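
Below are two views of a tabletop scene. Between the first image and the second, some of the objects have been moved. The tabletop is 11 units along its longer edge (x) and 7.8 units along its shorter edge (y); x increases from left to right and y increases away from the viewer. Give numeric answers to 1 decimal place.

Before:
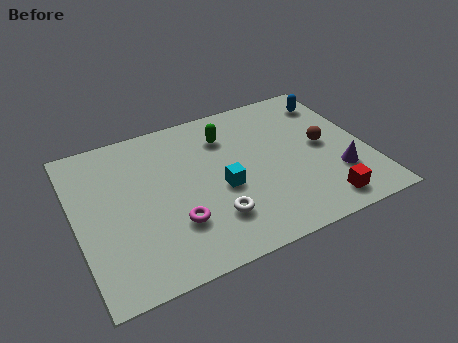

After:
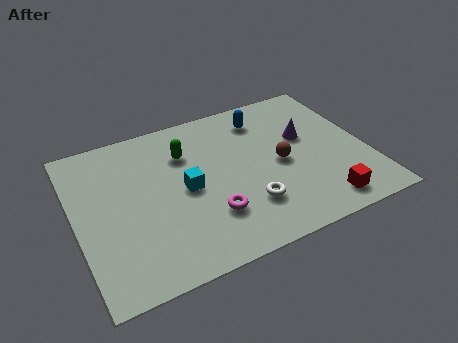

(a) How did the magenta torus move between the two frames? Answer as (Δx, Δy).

(1.3, -0.1)

The magenta torus started near (3.5, 2.3) and ended near (4.8, 2.2).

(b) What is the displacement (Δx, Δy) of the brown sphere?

(-1.7, -0.3)

The brown sphere was at about (9.4, 4.0) and moved to about (7.7, 3.7).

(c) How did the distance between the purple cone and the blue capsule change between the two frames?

-1.9

They were about 4.0 units apart before and 2.1 after — 1.9 units closer together.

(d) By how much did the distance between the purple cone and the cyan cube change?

+0.4

They were about 4.4 units apart before and 4.8 after — 0.4 units further apart.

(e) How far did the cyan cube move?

1.4

From (5.4, 3.3) to (4.1, 3.8), the cyan cube covered √(1.3² + 0.5²) ≈ 1.4 units.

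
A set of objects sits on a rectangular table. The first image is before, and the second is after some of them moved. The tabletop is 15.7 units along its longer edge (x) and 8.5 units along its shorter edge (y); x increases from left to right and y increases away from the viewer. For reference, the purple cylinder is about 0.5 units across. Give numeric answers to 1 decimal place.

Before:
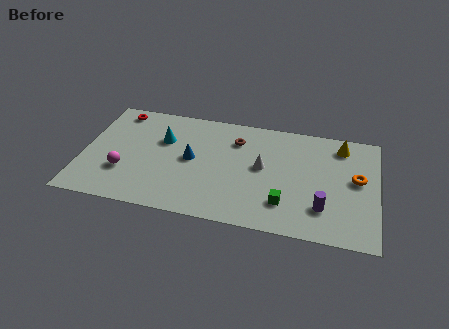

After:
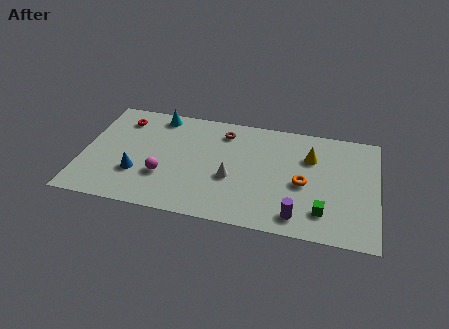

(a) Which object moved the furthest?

the blue cone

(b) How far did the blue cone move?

3.3

The blue cone was near (5.8, 4.4) before and (3.0, 2.7) after, so it travelled √(2.8² + 1.7²) ≈ 3.3 units.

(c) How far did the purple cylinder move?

1.6

The purple cylinder was near (12.9, 2.2) before and (11.6, 1.3) after, so it travelled √(1.3² + 0.9²) ≈ 1.6 units.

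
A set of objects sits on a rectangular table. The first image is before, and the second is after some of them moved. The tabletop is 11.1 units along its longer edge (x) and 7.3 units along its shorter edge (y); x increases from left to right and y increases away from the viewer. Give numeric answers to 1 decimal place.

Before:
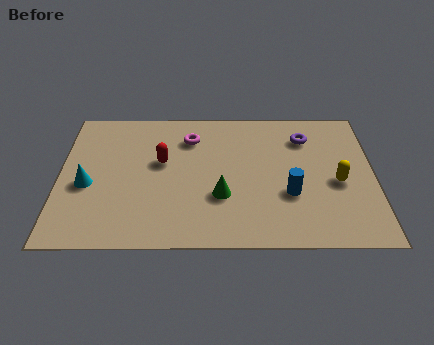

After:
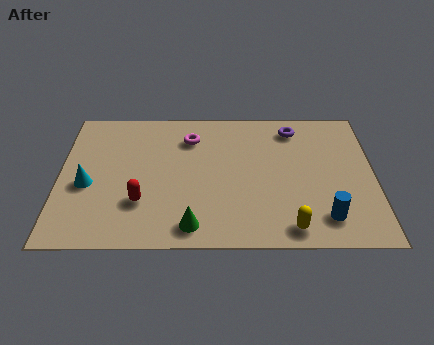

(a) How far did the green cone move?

1.8

The green cone was near (5.7, 2.5) before and (4.7, 1.0) after, so it travelled √(1.0² + 1.5²) ≈ 1.8 units.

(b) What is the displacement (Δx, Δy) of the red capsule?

(-0.7, -2.1)

The red capsule started near (3.6, 4.3) and ended near (2.9, 2.2).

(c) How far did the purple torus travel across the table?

0.6

From (8.7, 5.6) to (8.3, 6.1), the purple torus covered √(0.4² + 0.5²) ≈ 0.6 units.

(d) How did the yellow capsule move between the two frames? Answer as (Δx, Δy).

(-1.7, -2.3)

From the two frames, the yellow capsule sits at roughly (9.8, 3.2) before and (8.1, 0.9) after.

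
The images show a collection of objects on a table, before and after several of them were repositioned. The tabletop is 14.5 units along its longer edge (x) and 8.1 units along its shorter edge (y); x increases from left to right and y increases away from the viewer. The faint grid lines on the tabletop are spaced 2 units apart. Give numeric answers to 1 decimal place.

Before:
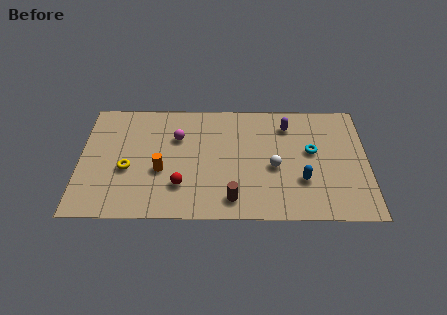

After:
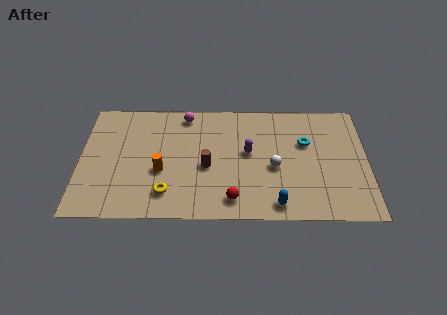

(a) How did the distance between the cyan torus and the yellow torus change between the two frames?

-1.6

They were about 9.4 units apart before and 7.8 after — 1.6 units closer together.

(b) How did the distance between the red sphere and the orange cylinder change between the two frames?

+2.7

Before: roughly 1.4 units apart; after: 4.1. That's 2.7 units further apart.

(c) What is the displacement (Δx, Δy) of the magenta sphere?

(0.4, 1.6)

From the two frames, the magenta sphere sits at roughly (4.9, 5.5) before and (5.3, 7.1) after.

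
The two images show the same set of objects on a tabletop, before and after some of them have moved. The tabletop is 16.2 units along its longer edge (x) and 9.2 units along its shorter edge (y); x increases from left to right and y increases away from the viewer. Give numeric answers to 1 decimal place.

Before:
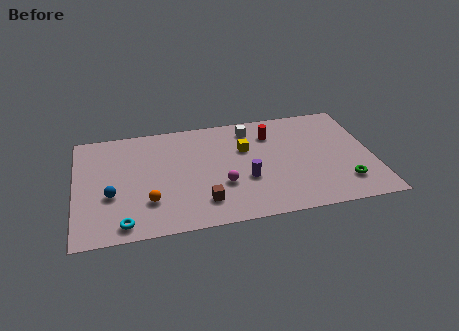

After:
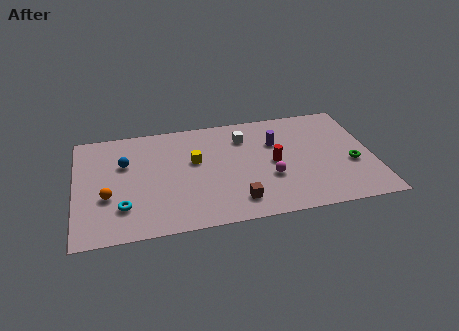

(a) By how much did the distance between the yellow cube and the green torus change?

+2.2

Before: roughly 6.5 units apart; after: 8.7. That's 2.2 units further apart.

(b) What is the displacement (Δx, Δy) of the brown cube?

(1.8, -0.3)

The brown cube started near (6.8, 2.0) and ended near (8.6, 1.7).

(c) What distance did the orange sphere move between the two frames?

2.3

The orange sphere was near (3.9, 2.6) before and (1.7, 3.4) after, so it travelled √(2.2² + 0.8²) ≈ 2.3 units.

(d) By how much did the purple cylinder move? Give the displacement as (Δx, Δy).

(1.8, 2.8)

The purple cylinder started near (9.2, 3.4) and ended near (11.0, 6.2).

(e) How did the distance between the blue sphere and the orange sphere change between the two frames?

+0.6

Before: roughly 2.2 units apart; after: 2.8. That's 0.6 units further apart.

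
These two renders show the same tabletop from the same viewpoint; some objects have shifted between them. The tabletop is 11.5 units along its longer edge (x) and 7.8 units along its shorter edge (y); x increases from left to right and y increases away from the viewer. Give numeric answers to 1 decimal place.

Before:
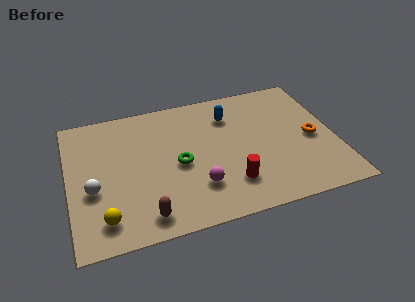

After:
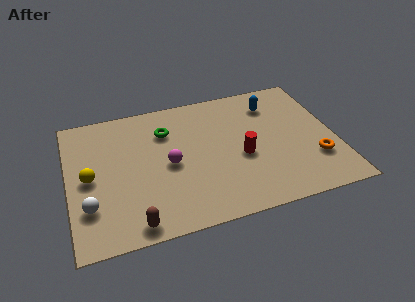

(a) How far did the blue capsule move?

1.9

The blue capsule was near (7.1, 5.9) before and (9.0, 6.1) after, so it travelled √(1.9² + 0.2²) ≈ 1.9 units.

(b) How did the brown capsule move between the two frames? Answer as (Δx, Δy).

(-0.5, -0.3)

From the two frames, the brown capsule sits at roughly (3.1, 1.1) before and (2.6, 0.8) after.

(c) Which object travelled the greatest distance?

the yellow sphere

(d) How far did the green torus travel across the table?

2.1

The green torus was near (4.7, 3.6) before and (4.3, 5.7) after, so it travelled √(0.4² + 2.1²) ≈ 2.1 units.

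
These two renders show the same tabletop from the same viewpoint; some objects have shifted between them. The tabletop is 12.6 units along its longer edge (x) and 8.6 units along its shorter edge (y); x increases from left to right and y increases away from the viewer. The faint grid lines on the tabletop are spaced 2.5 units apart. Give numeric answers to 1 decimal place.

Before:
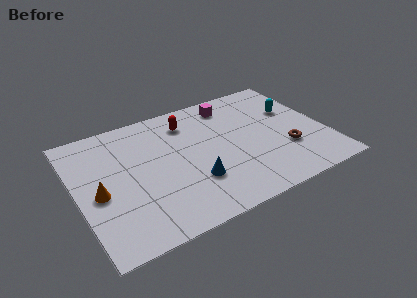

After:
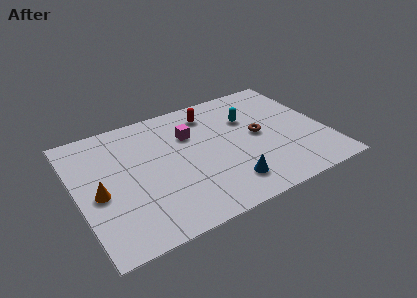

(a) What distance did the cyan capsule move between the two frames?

2.3

The cyan capsule was near (11.2, 5.5) before and (8.9, 5.8) after, so it travelled √(2.3² + 0.3²) ≈ 2.3 units.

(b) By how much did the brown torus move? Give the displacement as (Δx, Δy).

(-1.2, 1.6)

The brown torus was at about (10.4, 2.8) and moved to about (9.2, 4.4).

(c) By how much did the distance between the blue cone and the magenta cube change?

-0.9

The distance was about 5.3 in the first image and 4.4 in the second, so they moved 0.9 units closer together.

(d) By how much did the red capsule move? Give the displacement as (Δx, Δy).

(1.2, 0.2)

From the two frames, the red capsule sits at roughly (5.9, 6.8) before and (7.1, 7.0) after.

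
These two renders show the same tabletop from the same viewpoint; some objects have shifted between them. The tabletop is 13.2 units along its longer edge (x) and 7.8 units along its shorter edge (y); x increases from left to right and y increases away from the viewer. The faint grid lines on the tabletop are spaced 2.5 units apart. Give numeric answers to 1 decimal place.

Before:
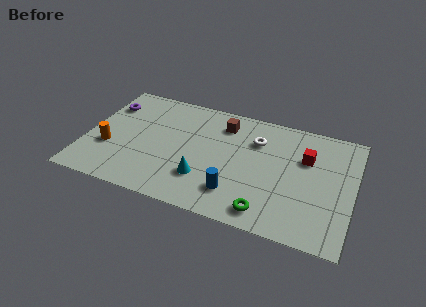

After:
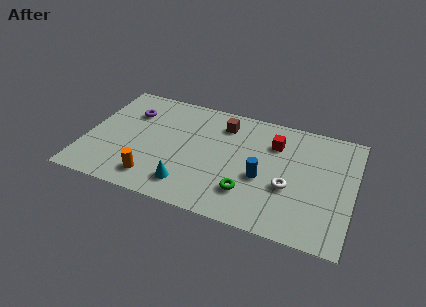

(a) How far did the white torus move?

3.2

From (8.3, 5.6) to (10.1, 3.0), the white torus covered √(1.8² + 2.6²) ≈ 3.2 units.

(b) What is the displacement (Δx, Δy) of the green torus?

(-1.0, 0.9)

From the two frames, the green torus sits at roughly (9.2, 1.1) before and (8.2, 2.0) after.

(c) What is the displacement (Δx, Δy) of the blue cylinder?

(1.2, 1.4)

The blue cylinder started near (7.6, 1.8) and ended near (8.8, 3.2).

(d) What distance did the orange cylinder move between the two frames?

2.8

The orange cylinder moved from about (1.2, 2.8) to (3.6, 1.4), a distance of √(2.4² + 1.4²) ≈ 2.8.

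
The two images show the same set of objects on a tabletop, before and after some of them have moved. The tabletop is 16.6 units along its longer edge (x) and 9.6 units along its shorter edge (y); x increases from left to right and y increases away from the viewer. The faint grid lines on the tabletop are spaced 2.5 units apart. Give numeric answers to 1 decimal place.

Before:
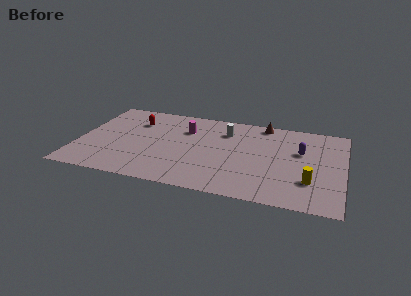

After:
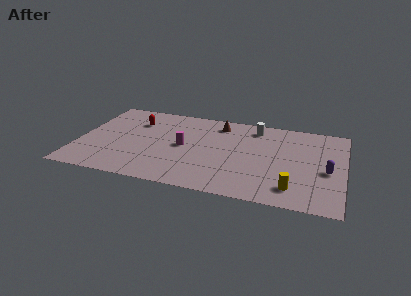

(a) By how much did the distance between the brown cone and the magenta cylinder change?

-1.4

They were about 5.2 units apart before and 3.8 after — 1.4 units closer together.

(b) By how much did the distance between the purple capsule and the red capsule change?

+2.0

The distance was about 10.5 in the first image and 12.5 in the second, so they moved 2.0 units further apart.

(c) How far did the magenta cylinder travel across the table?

2.0

The magenta cylinder moved from about (6.6, 6.8) to (6.6, 4.8), a distance of √(0.0² + 2.0²) ≈ 2.0.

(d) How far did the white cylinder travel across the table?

2.0

The white cylinder was near (9.1, 7.2) before and (10.9, 8.1) after, so it travelled √(1.8² + 0.9²) ≈ 2.0 units.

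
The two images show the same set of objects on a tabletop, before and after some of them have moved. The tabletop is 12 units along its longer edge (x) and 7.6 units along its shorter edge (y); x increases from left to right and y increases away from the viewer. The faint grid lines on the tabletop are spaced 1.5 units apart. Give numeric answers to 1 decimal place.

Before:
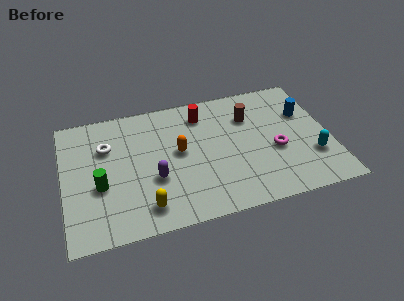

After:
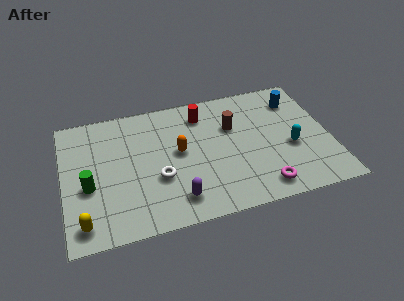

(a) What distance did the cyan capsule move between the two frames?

1.2

The cyan capsule was near (11.1, 2.3) before and (10.2, 3.1) after, so it travelled √(0.9² + 0.8²) ≈ 1.2 units.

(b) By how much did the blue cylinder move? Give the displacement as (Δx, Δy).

(-0.3, 0.9)

The blue cylinder started near (11.0, 5.0) and ended near (10.7, 5.9).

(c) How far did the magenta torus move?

2.2

From (9.5, 3.1) to (8.7, 1.1), the magenta torus covered √(0.8² + 2.0²) ≈ 2.2 units.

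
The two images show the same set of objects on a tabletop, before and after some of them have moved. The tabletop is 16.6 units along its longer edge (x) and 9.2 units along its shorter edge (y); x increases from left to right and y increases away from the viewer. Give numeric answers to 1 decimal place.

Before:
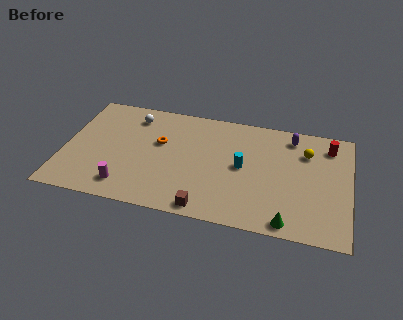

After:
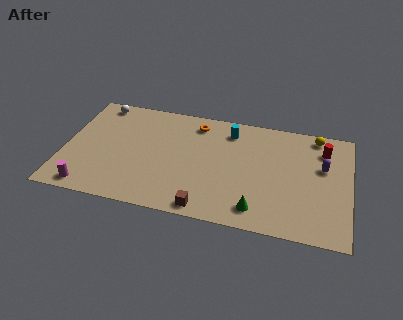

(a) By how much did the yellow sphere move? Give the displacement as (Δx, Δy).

(0.5, 1.5)

From the two frames, the yellow sphere sits at roughly (14.0, 6.7) before and (14.5, 8.2) after.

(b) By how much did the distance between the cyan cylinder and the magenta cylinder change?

+2.9

Before: roughly 7.3 units apart; after: 10.2. That's 2.9 units further apart.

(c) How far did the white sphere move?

2.2

From (3.8, 7.5) to (1.7, 8.2), the white sphere covered √(2.1² + 0.7²) ≈ 2.2 units.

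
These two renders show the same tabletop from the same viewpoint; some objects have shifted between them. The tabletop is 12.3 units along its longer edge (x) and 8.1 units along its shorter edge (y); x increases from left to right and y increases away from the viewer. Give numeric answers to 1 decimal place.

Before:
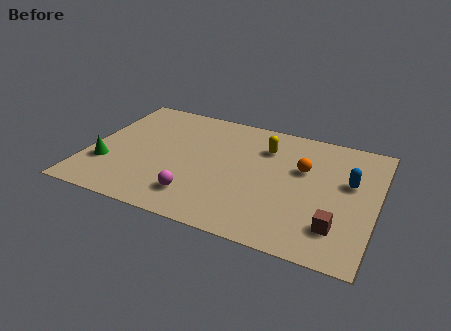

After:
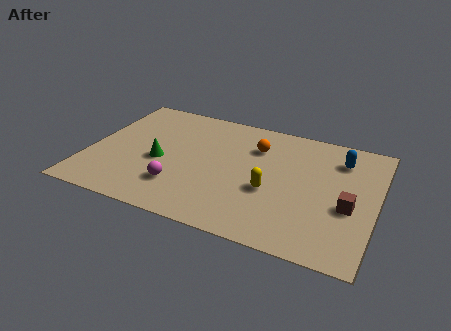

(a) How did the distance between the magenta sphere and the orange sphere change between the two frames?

-0.6

They were about 5.4 units apart before and 4.8 after — 0.6 units closer together.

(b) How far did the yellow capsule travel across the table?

2.8

The yellow capsule moved from about (7.4, 6.0) to (7.9, 3.2), a distance of √(0.5² + 2.8²) ≈ 2.8.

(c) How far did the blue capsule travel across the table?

1.5

From (11.1, 4.9) to (10.6, 6.3), the blue capsule covered √(0.5² + 1.4²) ≈ 1.5 units.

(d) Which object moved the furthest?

the yellow capsule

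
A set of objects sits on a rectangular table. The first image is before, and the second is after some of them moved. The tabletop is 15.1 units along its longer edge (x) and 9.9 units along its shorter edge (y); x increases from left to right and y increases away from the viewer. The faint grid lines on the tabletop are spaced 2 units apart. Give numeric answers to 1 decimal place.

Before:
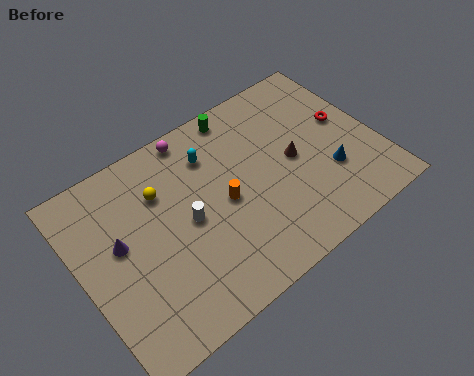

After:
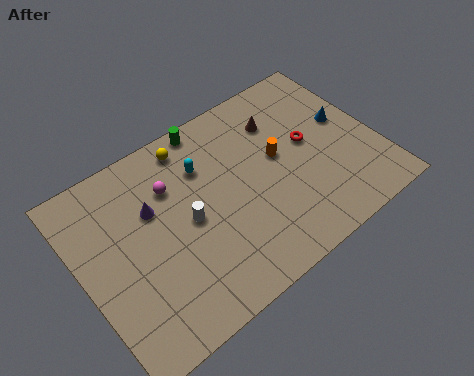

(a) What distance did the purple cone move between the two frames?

2.0

The purple cone moved from about (2.0, 5.6) to (3.8, 6.4), a distance of √(1.8² + 0.8²) ≈ 2.0.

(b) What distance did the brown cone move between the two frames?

2.5

From (10.9, 4.9) to (10.7, 7.4), the brown cone covered √(0.2² + 2.5²) ≈ 2.5 units.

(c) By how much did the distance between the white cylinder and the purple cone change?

-1.2

Before: roughly 3.4 units apart; after: 2.2. That's 1.2 units closer together.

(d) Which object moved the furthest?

the orange cylinder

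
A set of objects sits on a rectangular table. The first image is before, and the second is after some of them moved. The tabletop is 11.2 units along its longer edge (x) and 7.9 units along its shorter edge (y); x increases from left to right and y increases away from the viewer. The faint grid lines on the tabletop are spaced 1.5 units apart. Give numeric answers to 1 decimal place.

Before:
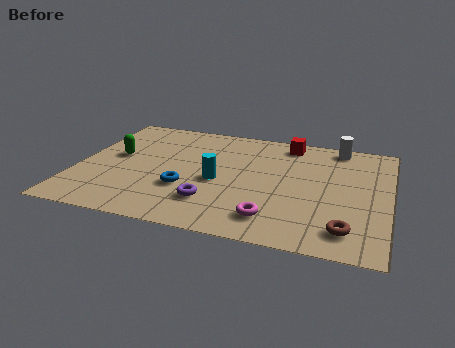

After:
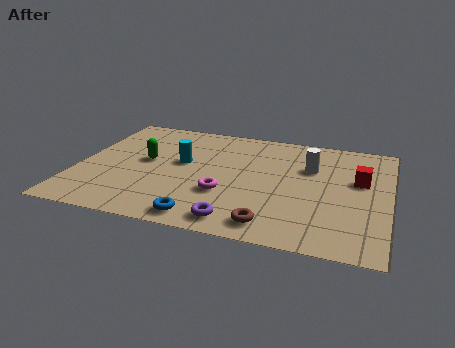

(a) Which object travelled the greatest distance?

the red cube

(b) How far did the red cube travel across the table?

3.4

The red cube moved from about (7.4, 6.9) to (10.1, 4.8), a distance of √(2.7² + 2.1²) ≈ 3.4.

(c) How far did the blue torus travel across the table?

2.0

The blue torus moved from about (4.0, 2.7) to (4.8, 0.9), a distance of √(0.8² + 1.8²) ≈ 2.0.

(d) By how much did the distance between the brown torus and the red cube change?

-1.3

Before: roughly 6.0 units apart; after: 4.7. That's 1.3 units closer together.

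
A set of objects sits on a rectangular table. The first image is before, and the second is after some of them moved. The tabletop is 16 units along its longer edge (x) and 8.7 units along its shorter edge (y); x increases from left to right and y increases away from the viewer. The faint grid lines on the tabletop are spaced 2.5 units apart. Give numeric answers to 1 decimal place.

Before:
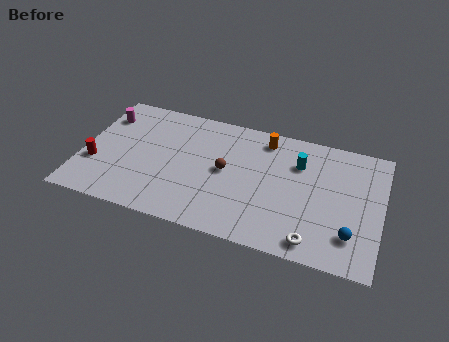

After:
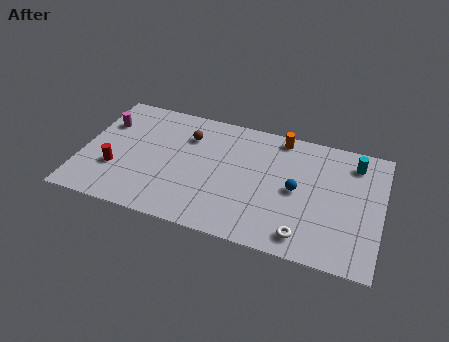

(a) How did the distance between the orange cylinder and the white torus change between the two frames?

-0.3

The distance was about 7.0 in the first image and 6.7 in the second, so they moved 0.3 units closer together.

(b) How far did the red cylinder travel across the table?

1.1

The red cylinder was near (0.8, 3.0) before and (1.9, 2.9) after, so it travelled √(1.1² + 0.1²) ≈ 1.1 units.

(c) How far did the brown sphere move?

2.9

The brown sphere moved from about (7.7, 4.5) to (5.5, 6.4), a distance of √(2.2² + 1.9²) ≈ 2.9.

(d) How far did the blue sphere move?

3.7

The blue sphere moved from about (14.5, 2.1) to (11.5, 4.3), a distance of √(3.0² + 2.2²) ≈ 3.7.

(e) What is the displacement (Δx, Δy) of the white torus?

(-0.5, 0.2)

From the two frames, the white torus sits at roughly (12.6, 1.1) before and (12.1, 1.3) after.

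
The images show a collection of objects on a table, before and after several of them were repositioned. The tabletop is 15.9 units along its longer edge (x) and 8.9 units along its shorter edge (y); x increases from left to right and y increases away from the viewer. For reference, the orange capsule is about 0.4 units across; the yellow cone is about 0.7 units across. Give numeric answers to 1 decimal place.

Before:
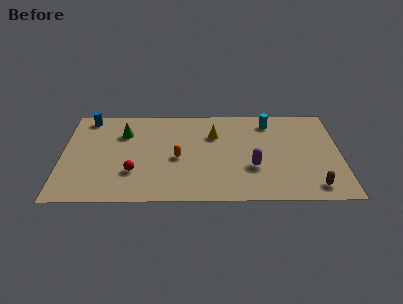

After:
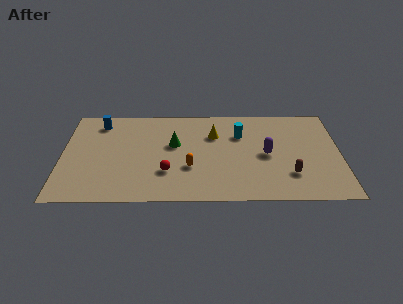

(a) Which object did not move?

the yellow cone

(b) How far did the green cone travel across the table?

3.1

The green cone moved from about (3.5, 6.4) to (6.4, 5.3), a distance of √(2.9² + 1.1²) ≈ 3.1.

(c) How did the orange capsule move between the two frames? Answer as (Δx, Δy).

(0.7, -0.9)

The orange capsule started near (6.6, 4.0) and ended near (7.3, 3.1).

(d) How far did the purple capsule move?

1.4

From (10.9, 3.1) to (11.7, 4.3), the purple capsule covered √(0.8² + 1.2²) ≈ 1.4 units.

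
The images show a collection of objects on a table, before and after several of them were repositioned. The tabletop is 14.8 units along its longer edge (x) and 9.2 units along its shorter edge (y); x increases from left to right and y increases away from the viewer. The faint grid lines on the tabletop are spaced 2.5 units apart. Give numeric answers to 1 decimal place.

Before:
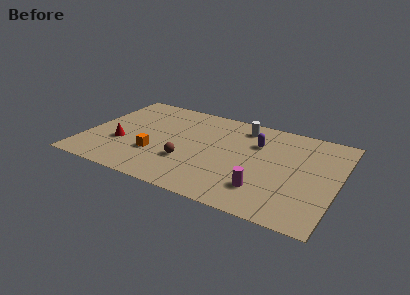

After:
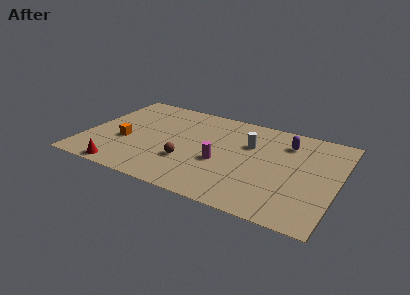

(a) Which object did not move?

the brown sphere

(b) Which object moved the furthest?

the magenta cylinder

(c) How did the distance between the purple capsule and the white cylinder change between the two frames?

+0.7

The distance was about 1.6 in the first image and 2.3 in the second, so they moved 0.7 units further apart.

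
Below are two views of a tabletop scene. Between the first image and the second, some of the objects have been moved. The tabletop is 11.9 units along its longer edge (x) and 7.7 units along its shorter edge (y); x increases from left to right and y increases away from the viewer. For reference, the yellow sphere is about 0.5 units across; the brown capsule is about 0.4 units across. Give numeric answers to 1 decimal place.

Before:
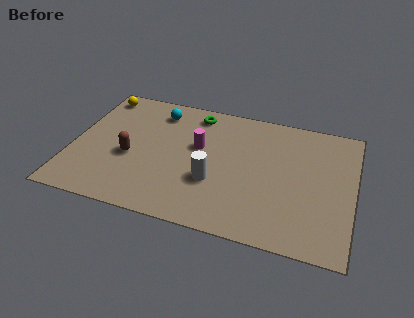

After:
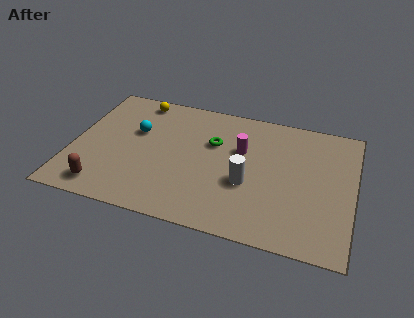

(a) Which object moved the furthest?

the brown capsule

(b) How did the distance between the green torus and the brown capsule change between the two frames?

+1.6

They were about 4.2 units apart before and 5.8 after — 1.6 units further apart.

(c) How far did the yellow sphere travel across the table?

1.7

The yellow sphere moved from about (0.8, 6.7) to (2.5, 6.8), a distance of √(1.7² + 0.1²) ≈ 1.7.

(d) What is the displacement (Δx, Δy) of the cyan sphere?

(-0.8, -1.5)

The cyan sphere was at about (3.4, 6.3) and moved to about (2.6, 4.8).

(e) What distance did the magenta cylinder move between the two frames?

1.8

The magenta cylinder moved from about (5.3, 4.6) to (7.1, 4.9), a distance of √(1.8² + 0.3²) ≈ 1.8.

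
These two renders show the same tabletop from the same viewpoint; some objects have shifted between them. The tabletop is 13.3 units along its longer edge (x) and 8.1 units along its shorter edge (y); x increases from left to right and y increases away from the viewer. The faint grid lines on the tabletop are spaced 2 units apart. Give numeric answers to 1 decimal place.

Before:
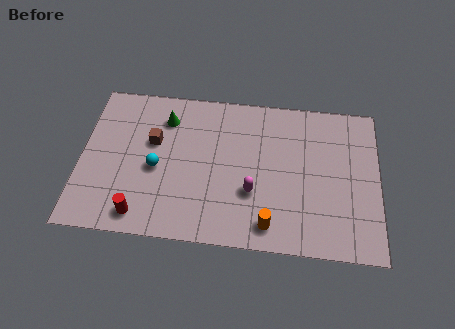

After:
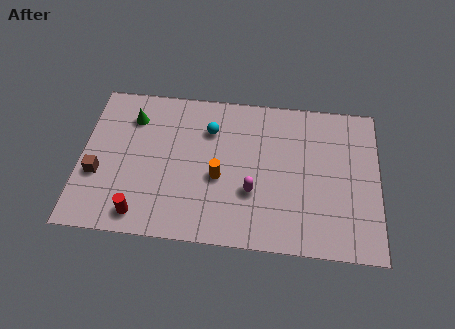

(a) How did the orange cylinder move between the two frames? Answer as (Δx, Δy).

(-2.3, 2.2)

The orange cylinder started near (8.5, 1.2) and ended near (6.2, 3.4).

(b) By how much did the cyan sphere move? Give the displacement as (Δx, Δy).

(2.3, 2.3)

The cyan sphere was at about (3.4, 3.6) and moved to about (5.7, 5.9).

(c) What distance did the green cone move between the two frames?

1.5

The green cone was near (3.7, 6.3) before and (2.2, 6.2) after, so it travelled √(1.5² + 0.1²) ≈ 1.5 units.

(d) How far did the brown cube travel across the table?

3.1

From (3.2, 5.0) to (0.8, 3.0), the brown cube covered √(2.4² + 2.0²) ≈ 3.1 units.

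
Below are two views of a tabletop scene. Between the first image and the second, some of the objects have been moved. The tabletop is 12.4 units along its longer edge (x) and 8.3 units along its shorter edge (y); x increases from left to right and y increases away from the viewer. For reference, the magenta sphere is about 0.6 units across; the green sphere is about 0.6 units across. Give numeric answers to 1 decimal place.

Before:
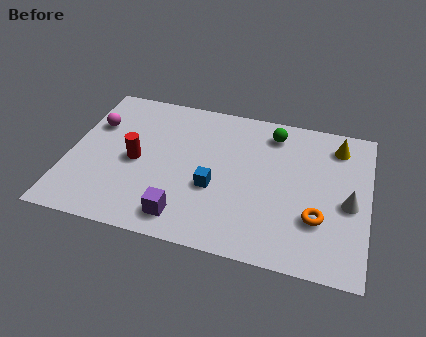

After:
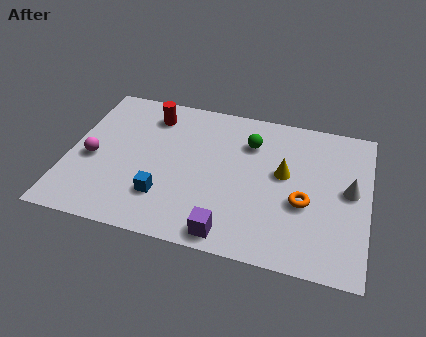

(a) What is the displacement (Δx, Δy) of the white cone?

(0.0, 0.7)

The white cone was at about (11.6, 3.7) and moved to about (11.6, 4.4).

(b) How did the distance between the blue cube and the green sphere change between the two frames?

+0.8

They were about 4.3 units apart before and 5.1 after — 0.8 units further apart.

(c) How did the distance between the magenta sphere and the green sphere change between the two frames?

-0.6

They were about 7.5 units apart before and 6.9 after — 0.6 units closer together.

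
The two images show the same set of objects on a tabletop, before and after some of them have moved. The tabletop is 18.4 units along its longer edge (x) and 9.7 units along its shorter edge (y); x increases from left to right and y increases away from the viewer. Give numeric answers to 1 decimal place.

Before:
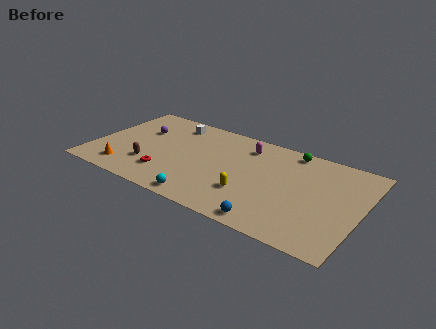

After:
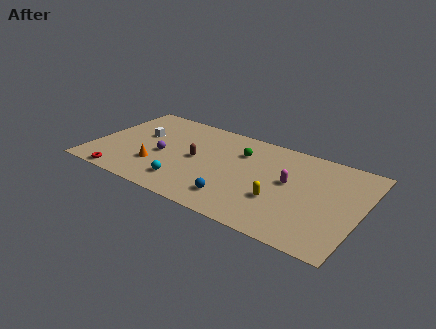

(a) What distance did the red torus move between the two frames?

3.2

From (5.4, 2.4) to (2.6, 0.8), the red torus covered √(2.8² + 1.6²) ≈ 3.2 units.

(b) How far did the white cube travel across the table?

2.9

The white cube moved from about (4.9, 8.1) to (3.0, 5.9), a distance of √(1.9² + 2.2²) ≈ 2.9.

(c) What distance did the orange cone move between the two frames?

2.3

From (2.6, 1.7) to (4.6, 2.9), the orange cone covered √(2.0² + 1.2²) ≈ 2.3 units.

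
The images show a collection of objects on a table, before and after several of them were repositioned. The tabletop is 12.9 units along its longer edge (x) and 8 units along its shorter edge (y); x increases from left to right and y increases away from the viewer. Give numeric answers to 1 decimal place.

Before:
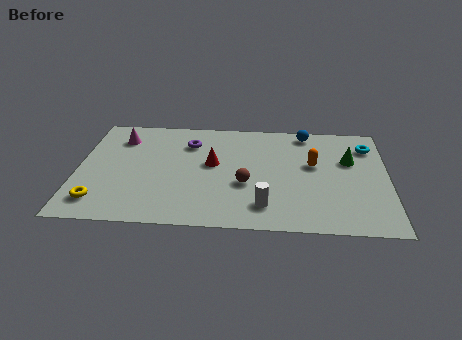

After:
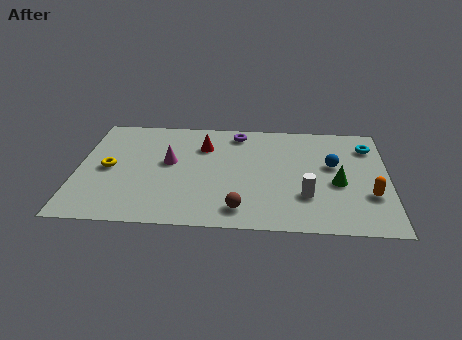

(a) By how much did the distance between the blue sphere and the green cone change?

-1.4

Before: roughly 2.7 units apart; after: 1.3. That's 1.4 units closer together.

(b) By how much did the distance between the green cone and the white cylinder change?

-3.3

Before: roughly 4.9 units apart; after: 1.6. That's 3.3 units closer together.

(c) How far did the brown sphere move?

1.8

The brown sphere moved from about (7.0, 3.1) to (6.8, 1.3), a distance of √(0.2² + 1.8²) ≈ 1.8.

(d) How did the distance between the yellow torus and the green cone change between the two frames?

-1.4

The distance was about 10.9 in the first image and 9.5 in the second, so they moved 1.4 units closer together.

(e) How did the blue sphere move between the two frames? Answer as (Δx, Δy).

(1.1, -2.4)

The blue sphere was at about (9.5, 7.1) and moved to about (10.6, 4.7).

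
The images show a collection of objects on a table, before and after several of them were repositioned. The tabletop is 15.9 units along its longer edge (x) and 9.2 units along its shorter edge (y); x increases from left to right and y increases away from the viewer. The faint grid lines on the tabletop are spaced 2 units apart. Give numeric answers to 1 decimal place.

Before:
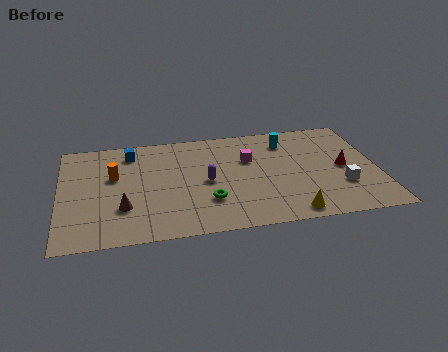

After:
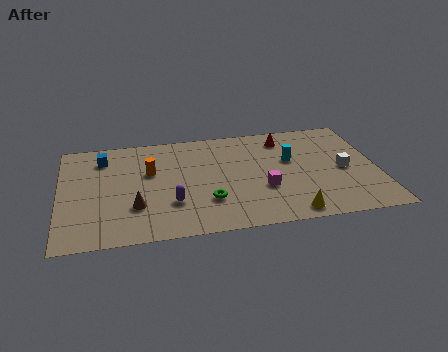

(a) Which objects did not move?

the green torus and the yellow cone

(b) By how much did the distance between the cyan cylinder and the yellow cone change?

-1.7

The distance was about 6.3 in the first image and 4.6 in the second, so they moved 1.7 units closer together.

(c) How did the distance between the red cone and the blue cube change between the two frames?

-1.8

Before: roughly 11.0 units apart; after: 9.2. That's 1.8 units closer together.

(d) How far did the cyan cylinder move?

1.7

The cyan cylinder moved from about (11.5, 7.3) to (11.6, 5.6), a distance of √(0.1² + 1.7²) ≈ 1.7.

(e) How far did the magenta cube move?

2.8

The magenta cube moved from about (9.5, 6.0) to (10.1, 3.3), a distance of √(0.6² + 2.7²) ≈ 2.8.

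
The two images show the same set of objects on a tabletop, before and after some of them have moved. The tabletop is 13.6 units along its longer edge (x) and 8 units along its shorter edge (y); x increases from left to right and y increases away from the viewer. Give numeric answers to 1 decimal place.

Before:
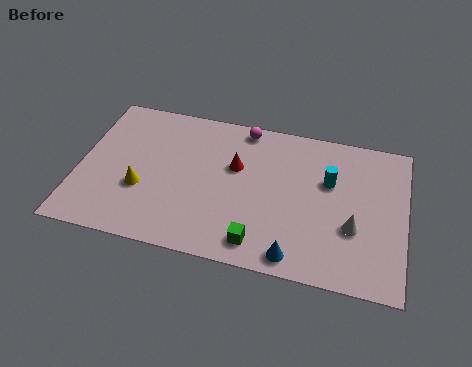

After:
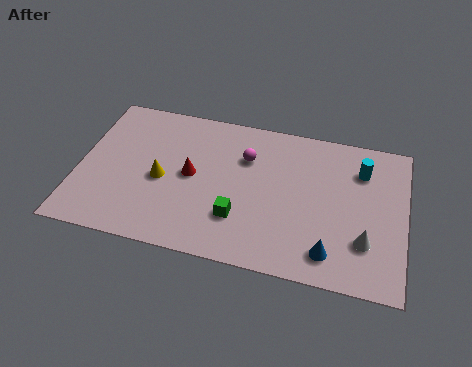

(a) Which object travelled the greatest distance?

the red cone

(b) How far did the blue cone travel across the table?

1.5

The blue cone was near (9.2, 0.9) before and (10.6, 1.4) after, so it travelled √(1.4² + 0.5²) ≈ 1.5 units.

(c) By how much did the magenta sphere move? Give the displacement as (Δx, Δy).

(0.2, -1.6)

The magenta sphere started near (6.7, 7.2) and ended near (6.9, 5.6).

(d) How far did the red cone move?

2.0

From (6.5, 5.0) to (4.7, 4.1), the red cone covered √(1.8² + 0.9²) ≈ 2.0 units.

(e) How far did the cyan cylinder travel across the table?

1.6

From (10.4, 5.1) to (11.7, 6.0), the cyan cylinder covered √(1.3² + 0.9²) ≈ 1.6 units.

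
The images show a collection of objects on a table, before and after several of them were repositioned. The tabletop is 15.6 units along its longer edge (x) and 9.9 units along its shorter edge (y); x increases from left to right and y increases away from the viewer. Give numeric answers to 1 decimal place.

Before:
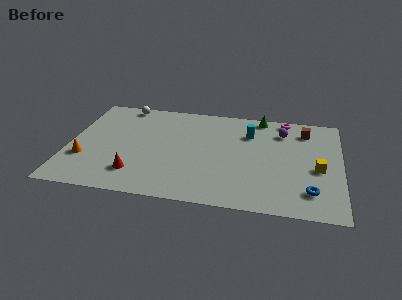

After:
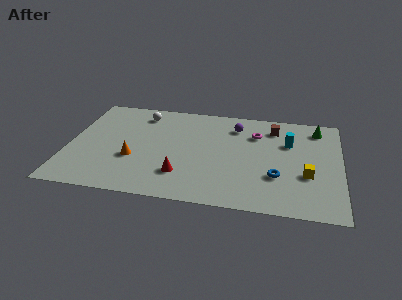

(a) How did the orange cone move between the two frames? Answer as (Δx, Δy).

(2.8, 0.4)

The orange cone started near (1.0, 3.2) and ended near (3.8, 3.6).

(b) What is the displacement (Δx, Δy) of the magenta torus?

(-1.6, -1.8)

The magenta torus was at about (12.3, 9.0) and moved to about (10.7, 7.2).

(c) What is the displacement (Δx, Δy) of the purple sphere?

(-2.7, 0.1)

The purple sphere started near (12.2, 7.7) and ended near (9.5, 7.8).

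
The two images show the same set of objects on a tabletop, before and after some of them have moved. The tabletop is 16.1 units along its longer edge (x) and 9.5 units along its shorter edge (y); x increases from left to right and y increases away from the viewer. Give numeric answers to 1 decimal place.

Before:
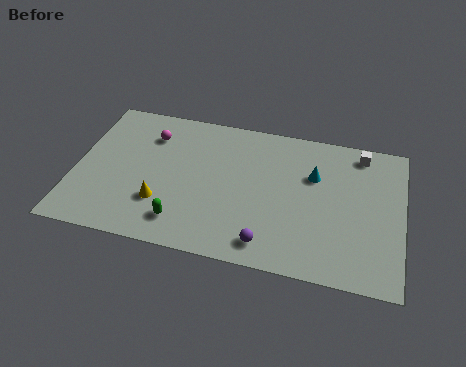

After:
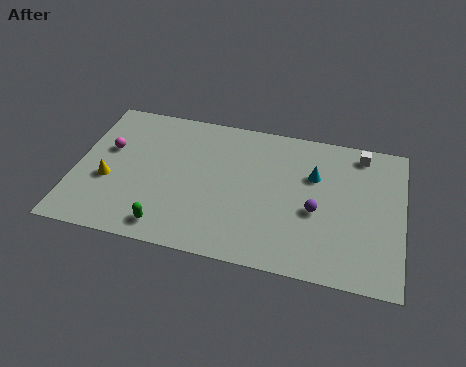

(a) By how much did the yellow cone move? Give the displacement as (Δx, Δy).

(-2.7, 0.9)

From the two frames, the yellow cone sits at roughly (4.4, 2.8) before and (1.7, 3.7) after.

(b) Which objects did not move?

the cyan cone and the white cube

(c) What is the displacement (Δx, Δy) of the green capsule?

(-0.7, -0.5)

From the two frames, the green capsule sits at roughly (5.5, 1.8) before and (4.8, 1.3) after.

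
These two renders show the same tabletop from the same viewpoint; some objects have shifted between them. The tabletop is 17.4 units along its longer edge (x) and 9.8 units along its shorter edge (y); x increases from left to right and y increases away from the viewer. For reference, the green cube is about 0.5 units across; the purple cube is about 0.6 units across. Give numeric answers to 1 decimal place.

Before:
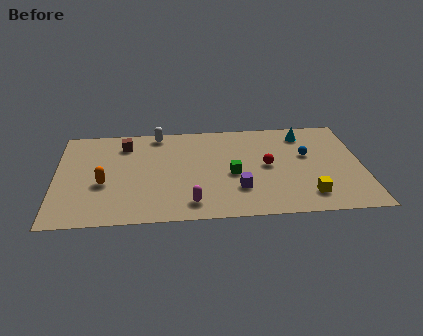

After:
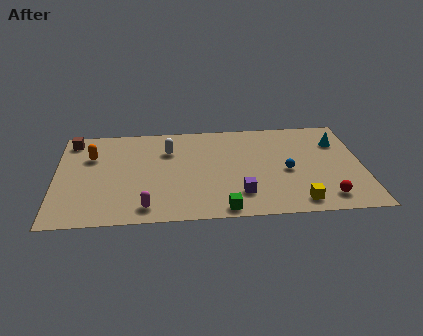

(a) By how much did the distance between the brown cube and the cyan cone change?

+5.0

They were about 10.3 units apart before and 15.3 after — 5.0 units further apart.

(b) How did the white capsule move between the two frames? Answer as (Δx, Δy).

(0.6, -1.8)

The white capsule started near (5.8, 8.8) and ended near (6.4, 7.0).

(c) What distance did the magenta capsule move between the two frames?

2.5

The magenta capsule moved from about (7.6, 1.6) to (5.1, 1.4), a distance of √(2.5² + 0.2²) ≈ 2.5.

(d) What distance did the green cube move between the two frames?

3.5

The green cube was near (10.0, 4.3) before and (9.4, 0.9) after, so it travelled √(0.6² + 3.4²) ≈ 3.5 units.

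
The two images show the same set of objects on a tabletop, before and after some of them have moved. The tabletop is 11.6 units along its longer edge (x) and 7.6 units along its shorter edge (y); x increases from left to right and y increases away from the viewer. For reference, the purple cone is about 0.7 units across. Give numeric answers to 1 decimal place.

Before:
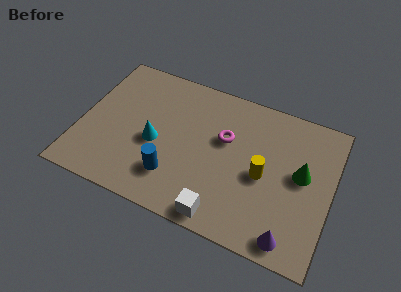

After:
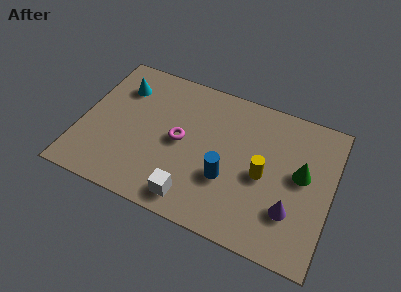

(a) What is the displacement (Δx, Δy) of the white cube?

(-1.4, 0.3)

From the two frames, the white cube sits at roughly (6.9, 0.8) before and (5.5, 1.1) after.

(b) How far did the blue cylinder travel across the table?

2.5

From (4.5, 1.9) to (6.9, 2.7), the blue cylinder covered √(2.4² + 0.8²) ≈ 2.5 units.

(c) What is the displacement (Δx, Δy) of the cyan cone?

(-1.9, 2.4)

The cyan cone started near (3.5, 3.3) and ended near (1.6, 5.7).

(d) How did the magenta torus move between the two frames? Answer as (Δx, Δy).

(-2.0, -0.9)

From the two frames, the magenta torus sits at roughly (6.6, 4.7) before and (4.6, 3.8) after.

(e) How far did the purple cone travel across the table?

1.3

From (10.0, 0.9) to (9.9, 2.2), the purple cone covered √(0.1² + 1.3²) ≈ 1.3 units.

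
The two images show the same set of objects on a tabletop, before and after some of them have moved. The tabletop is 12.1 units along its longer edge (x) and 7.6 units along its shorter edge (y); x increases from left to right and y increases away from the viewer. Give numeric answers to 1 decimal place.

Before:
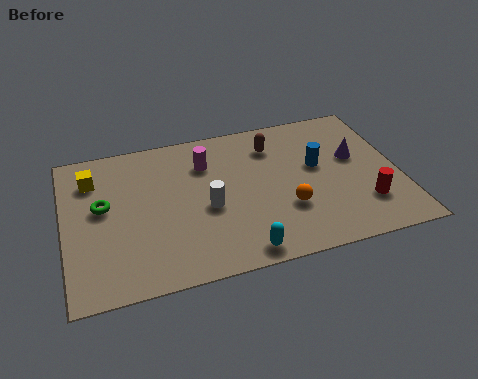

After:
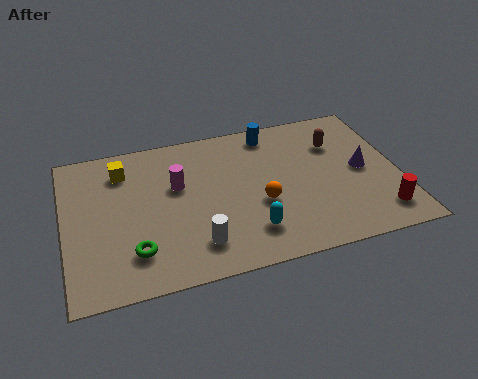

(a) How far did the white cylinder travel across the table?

1.8

The white cylinder moved from about (5.1, 3.3) to (4.6, 1.6), a distance of √(0.5² + 1.7²) ≈ 1.8.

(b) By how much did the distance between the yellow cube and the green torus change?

+2.7

Before: roughly 1.5 units apart; after: 4.2. That's 2.7 units further apart.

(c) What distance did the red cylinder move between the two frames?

0.8

From (10.7, 2.0) to (11.2, 1.4), the red cylinder covered √(0.5² + 0.6²) ≈ 0.8 units.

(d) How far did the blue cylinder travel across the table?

2.7

From (9.2, 4.4) to (7.7, 6.6), the blue cylinder covered √(1.5² + 2.2²) ≈ 2.7 units.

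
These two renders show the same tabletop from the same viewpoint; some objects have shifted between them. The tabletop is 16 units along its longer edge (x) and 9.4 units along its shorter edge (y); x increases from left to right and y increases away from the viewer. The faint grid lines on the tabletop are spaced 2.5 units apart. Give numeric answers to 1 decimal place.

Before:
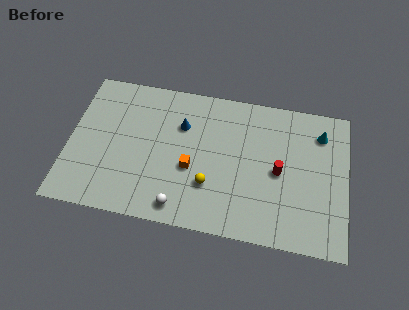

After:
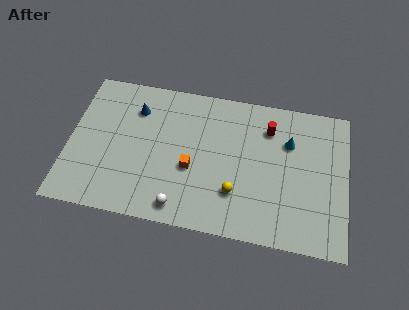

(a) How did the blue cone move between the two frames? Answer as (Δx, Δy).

(-2.7, 0.6)

The blue cone was at about (6.4, 6.5) and moved to about (3.7, 7.1).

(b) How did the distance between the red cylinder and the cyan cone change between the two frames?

-2.3

Before: roughly 3.7 units apart; after: 1.4. That's 2.3 units closer together.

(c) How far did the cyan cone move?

2.0

The cyan cone moved from about (14.4, 7.4) to (12.6, 6.5), a distance of √(1.8² + 0.9²) ≈ 2.0.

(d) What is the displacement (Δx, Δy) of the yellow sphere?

(1.5, -0.2)

From the two frames, the yellow sphere sits at roughly (8.2, 2.9) before and (9.7, 2.7) after.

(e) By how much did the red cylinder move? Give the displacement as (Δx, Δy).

(-0.7, 2.7)

The red cylinder was at about (12.1, 4.5) and moved to about (11.4, 7.2).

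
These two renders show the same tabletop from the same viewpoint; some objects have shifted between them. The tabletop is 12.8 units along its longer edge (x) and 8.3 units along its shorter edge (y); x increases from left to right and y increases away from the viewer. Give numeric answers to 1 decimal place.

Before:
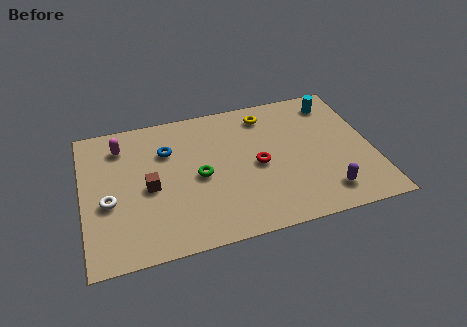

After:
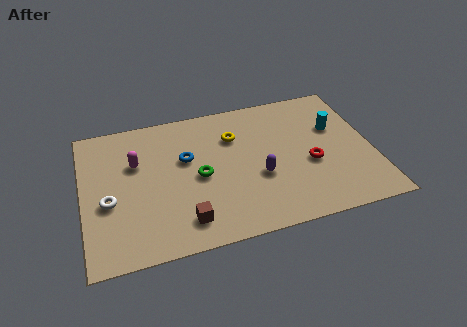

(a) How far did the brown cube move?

2.7

The brown cube was near (2.9, 3.8) before and (4.3, 1.5) after, so it travelled √(1.4² + 2.3²) ≈ 2.7 units.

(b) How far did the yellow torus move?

1.8

From (8.3, 6.9) to (6.8, 5.9), the yellow torus covered √(1.5² + 1.0²) ≈ 1.8 units.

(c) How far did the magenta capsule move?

1.3

From (1.8, 6.6) to (2.4, 5.4), the magenta capsule covered √(0.6² + 1.2²) ≈ 1.3 units.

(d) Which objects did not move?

the white torus and the green torus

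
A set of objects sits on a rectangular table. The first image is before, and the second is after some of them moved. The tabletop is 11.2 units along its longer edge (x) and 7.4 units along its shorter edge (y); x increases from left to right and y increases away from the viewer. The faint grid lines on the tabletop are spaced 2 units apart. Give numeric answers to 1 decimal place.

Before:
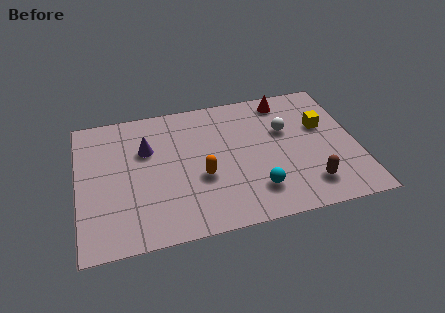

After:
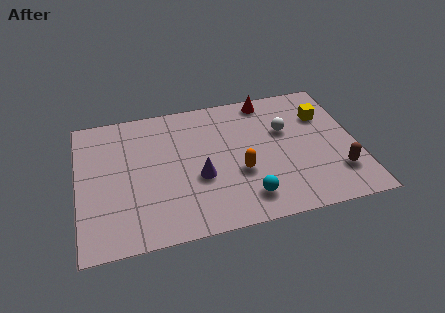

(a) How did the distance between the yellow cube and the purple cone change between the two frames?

-1.4

The distance was about 7.1 in the first image and 5.7 in the second, so they moved 1.4 units closer together.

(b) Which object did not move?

the white sphere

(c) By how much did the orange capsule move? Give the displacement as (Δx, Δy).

(1.5, -0.1)

The orange capsule was at about (4.9, 2.9) and moved to about (6.4, 2.8).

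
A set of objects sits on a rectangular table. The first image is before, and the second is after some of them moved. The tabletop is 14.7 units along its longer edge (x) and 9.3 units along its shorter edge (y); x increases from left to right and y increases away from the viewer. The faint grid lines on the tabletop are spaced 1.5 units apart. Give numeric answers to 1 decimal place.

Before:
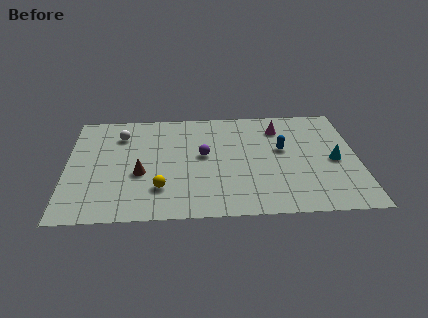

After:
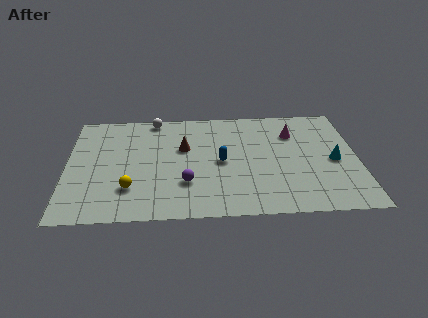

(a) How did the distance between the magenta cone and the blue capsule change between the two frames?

+2.5

Before: roughly 1.9 units apart; after: 4.4. That's 2.5 units further apart.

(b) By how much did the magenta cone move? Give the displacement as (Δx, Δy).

(0.7, -0.5)

The magenta cone started near (10.8, 7.3) and ended near (11.5, 6.8).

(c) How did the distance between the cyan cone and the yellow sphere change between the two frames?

+1.5

They were about 9.0 units apart before and 10.5 after — 1.5 units further apart.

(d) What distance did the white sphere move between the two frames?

2.2

The white sphere moved from about (2.7, 7.1) to (4.4, 8.5), a distance of √(1.7² + 1.4²) ≈ 2.2.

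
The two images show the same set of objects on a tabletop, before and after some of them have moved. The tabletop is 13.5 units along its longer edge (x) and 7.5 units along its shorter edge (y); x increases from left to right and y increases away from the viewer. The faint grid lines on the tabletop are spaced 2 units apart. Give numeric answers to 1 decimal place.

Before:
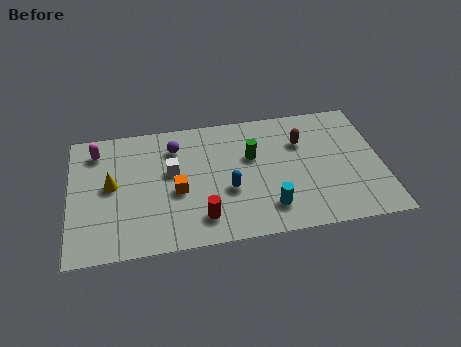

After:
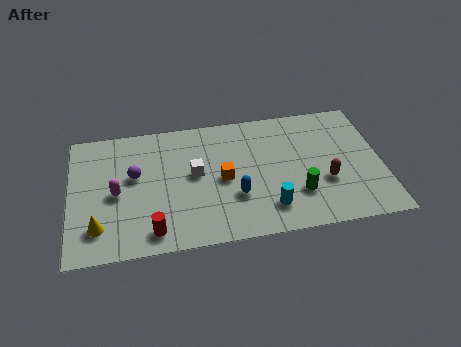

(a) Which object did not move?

the cyan cylinder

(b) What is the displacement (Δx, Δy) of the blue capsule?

(0.3, -0.4)

From the two frames, the blue capsule sits at roughly (6.8, 2.9) before and (7.1, 2.5) after.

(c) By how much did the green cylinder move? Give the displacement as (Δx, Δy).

(1.9, -2.5)

From the two frames, the green cylinder sits at roughly (7.9, 4.7) before and (9.8, 2.2) after.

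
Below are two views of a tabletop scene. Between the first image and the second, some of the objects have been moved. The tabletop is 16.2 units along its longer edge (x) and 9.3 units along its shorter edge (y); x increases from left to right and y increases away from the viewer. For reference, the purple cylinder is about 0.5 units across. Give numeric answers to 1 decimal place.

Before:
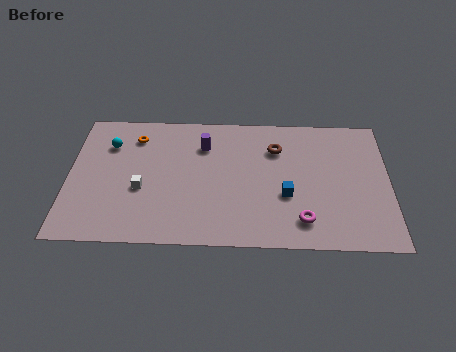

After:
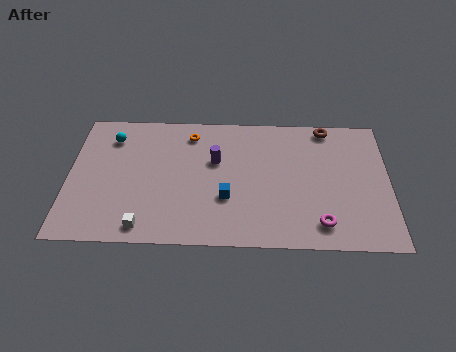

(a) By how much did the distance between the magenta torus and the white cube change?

+0.5

The distance was about 8.3 in the first image and 8.8 in the second, so they moved 0.5 units further apart.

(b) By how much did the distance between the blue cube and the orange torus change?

-3.7

They were about 8.6 units apart before and 4.9 after — 3.7 units closer together.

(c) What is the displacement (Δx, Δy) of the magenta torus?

(0.9, -0.2)

The magenta torus started near (11.8, 1.8) and ended near (12.7, 1.6).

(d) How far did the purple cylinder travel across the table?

1.3

The purple cylinder moved from about (6.8, 6.9) to (7.4, 5.8), a distance of √(0.6² + 1.1²) ≈ 1.3.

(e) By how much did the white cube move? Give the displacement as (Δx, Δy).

(0.2, -2.6)

The white cube was at about (3.7, 3.7) and moved to about (3.9, 1.1).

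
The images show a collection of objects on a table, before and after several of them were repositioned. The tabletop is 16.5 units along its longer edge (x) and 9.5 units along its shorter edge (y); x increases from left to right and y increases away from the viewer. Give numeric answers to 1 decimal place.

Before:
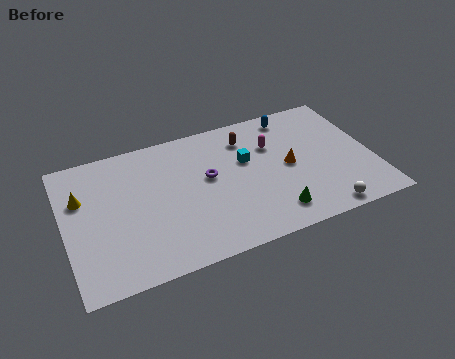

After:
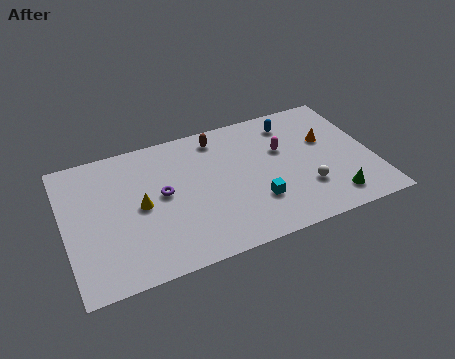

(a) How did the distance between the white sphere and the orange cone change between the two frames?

-0.6

The distance was about 4.0 in the first image and 3.4 in the second, so they moved 0.6 units closer together.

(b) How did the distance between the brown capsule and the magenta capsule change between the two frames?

+2.3

They were about 1.6 units apart before and 3.9 after — 2.3 units further apart.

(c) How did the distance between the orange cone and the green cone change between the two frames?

+1.1

The distance was about 3.2 in the first image and 4.3 in the second, so they moved 1.1 units further apart.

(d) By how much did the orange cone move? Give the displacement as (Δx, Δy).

(2.2, 1.2)

From the two frames, the orange cone sits at roughly (12.0, 4.7) before and (14.2, 5.9) after.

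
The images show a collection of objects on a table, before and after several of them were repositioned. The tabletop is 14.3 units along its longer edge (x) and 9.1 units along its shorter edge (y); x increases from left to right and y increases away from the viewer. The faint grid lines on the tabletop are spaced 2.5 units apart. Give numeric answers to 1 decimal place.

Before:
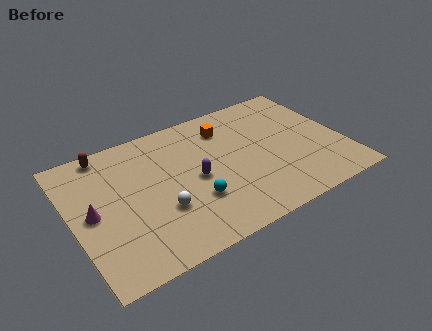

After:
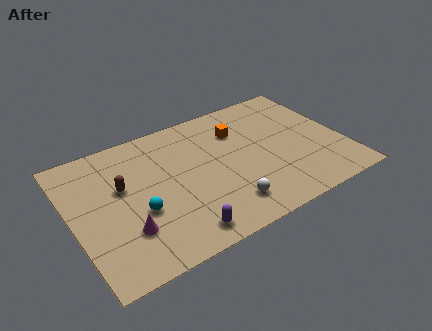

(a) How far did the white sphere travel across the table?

3.5

The white sphere moved from about (4.4, 3.1) to (7.6, 1.8), a distance of √(3.2² + 1.3²) ≈ 3.5.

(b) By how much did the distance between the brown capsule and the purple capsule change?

-0.8

The distance was about 5.7 in the first image and 4.9 in the second, so they moved 0.8 units closer together.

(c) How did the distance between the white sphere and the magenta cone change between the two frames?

+1.5

Before: roughly 3.7 units apart; after: 5.2. That's 1.5 units further apart.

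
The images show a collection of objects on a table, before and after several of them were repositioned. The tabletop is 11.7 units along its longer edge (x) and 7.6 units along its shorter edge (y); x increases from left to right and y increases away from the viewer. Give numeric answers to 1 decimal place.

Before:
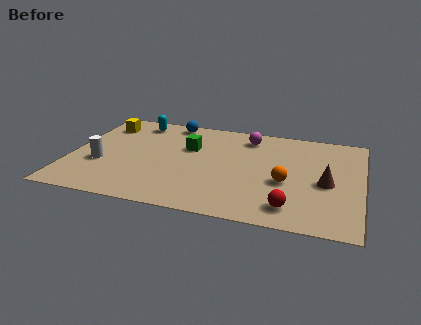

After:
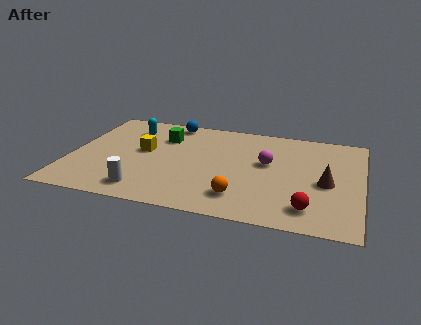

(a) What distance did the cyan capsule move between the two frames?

0.6

From (2.4, 6.5) to (2.2, 5.9), the cyan capsule covered √(0.2² + 0.6²) ≈ 0.6 units.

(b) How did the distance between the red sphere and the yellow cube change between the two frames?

-1.8

The distance was about 9.2 in the first image and 7.4 in the second, so they moved 1.8 units closer together.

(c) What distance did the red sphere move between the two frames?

0.7

The red sphere moved from about (9.0, 1.3) to (9.7, 1.4), a distance of √(0.7² + 0.1²) ≈ 0.7.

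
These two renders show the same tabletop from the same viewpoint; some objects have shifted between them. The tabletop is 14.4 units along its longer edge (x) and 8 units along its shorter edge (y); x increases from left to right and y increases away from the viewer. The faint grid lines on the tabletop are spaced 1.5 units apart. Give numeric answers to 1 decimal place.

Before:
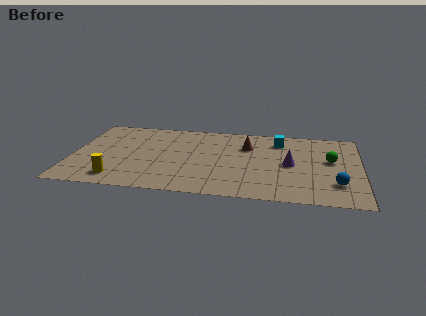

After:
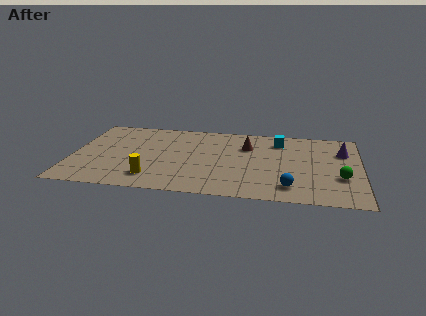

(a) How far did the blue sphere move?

2.4

The blue sphere was near (13.2, 2.1) before and (10.9, 1.5) after, so it travelled √(2.3² + 0.6²) ≈ 2.4 units.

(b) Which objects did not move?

the cyan cube and the brown cone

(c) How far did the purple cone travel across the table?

3.1

From (10.9, 3.9) to (13.5, 5.6), the purple cone covered √(2.6² + 1.7²) ≈ 3.1 units.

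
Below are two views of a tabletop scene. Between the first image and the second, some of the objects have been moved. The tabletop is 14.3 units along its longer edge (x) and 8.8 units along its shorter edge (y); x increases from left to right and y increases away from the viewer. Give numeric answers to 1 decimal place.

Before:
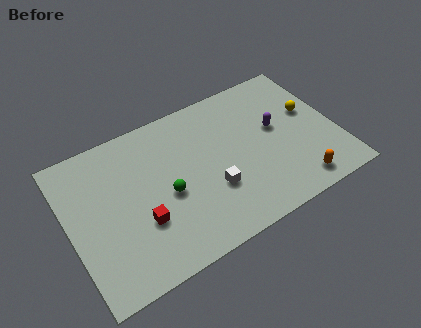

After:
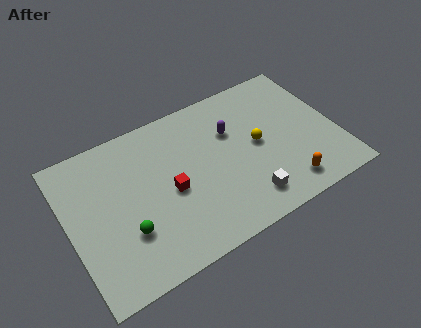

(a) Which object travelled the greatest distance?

the yellow sphere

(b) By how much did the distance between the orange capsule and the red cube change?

-1.9

They were about 8.3 units apart before and 6.4 after — 1.9 units closer together.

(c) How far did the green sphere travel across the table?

2.5

The green sphere was near (5.1, 3.9) before and (2.8, 2.8) after, so it travelled √(2.3² + 1.1²) ≈ 2.5 units.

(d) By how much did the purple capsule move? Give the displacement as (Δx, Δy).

(-2.3, 0.9)

The purple capsule started near (11.2, 5.0) and ended near (8.9, 5.9).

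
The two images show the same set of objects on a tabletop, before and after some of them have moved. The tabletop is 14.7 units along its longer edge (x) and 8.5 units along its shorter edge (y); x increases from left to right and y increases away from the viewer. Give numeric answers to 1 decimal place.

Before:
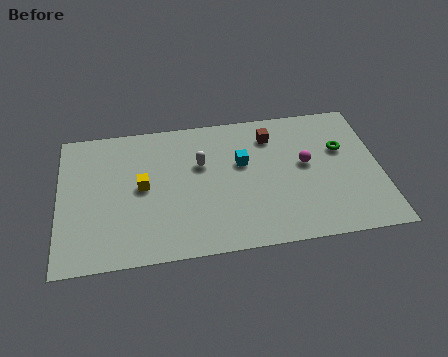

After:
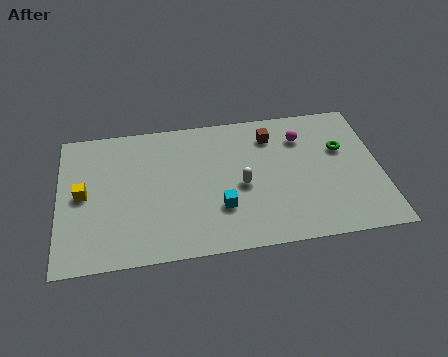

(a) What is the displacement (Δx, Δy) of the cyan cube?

(-1.1, -2.6)

The cyan cube was at about (8.4, 5.2) and moved to about (7.3, 2.6).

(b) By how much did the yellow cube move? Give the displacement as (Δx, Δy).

(-2.7, -0.1)

The yellow cube was at about (3.8, 4.4) and moved to about (1.1, 4.3).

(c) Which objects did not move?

the green torus and the brown cube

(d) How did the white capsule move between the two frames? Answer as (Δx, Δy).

(1.8, -1.6)

From the two frames, the white capsule sits at roughly (6.5, 5.4) before and (8.3, 3.8) after.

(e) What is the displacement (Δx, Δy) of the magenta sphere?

(-0.1, 1.7)

The magenta sphere was at about (11.3, 4.7) and moved to about (11.2, 6.4).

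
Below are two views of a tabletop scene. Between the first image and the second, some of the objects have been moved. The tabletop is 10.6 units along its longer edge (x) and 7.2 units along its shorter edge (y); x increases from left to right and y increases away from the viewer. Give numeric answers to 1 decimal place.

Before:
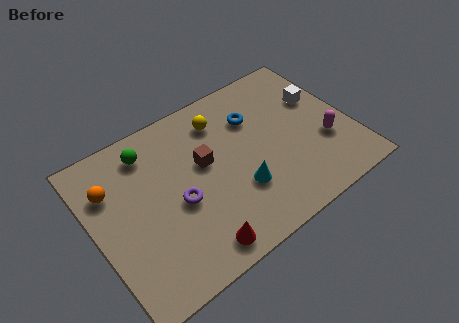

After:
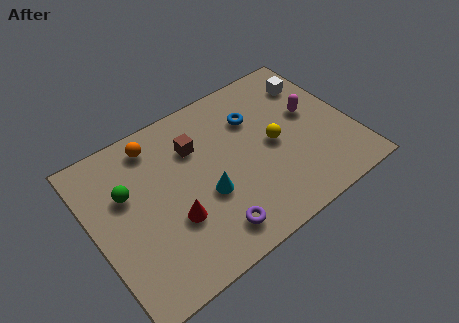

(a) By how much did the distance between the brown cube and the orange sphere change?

-2.0

They were about 3.8 units apart before and 1.8 after — 2.0 units closer together.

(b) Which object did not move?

the blue torus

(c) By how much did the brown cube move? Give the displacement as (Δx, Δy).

(-0.2, 0.9)

From the two frames, the brown cube sits at roughly (4.6, 4.2) before and (4.4, 5.1) after.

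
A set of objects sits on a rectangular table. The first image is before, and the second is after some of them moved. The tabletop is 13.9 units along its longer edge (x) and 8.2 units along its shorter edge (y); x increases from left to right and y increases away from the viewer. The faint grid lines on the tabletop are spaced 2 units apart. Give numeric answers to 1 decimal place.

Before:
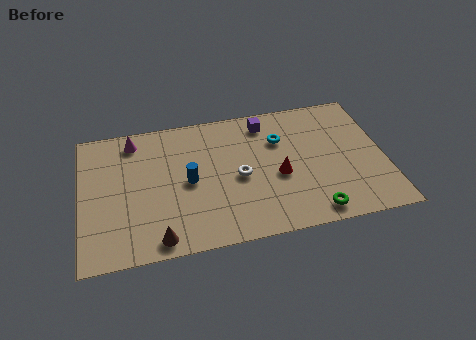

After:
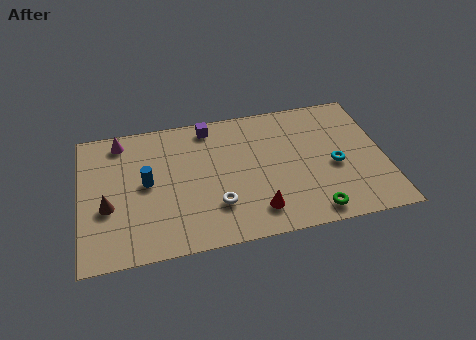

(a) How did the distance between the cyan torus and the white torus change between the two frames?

+2.9

They were about 2.8 units apart before and 5.7 after — 2.9 units further apart.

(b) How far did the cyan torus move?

3.2

The cyan torus moved from about (9.2, 5.7) to (11.6, 3.6), a distance of √(2.4² + 2.1²) ≈ 3.2.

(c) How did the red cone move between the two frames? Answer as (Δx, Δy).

(-1.1, -1.9)

The red cone was at about (9.0, 3.5) and moved to about (7.9, 1.6).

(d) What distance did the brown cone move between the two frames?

3.2

The brown cone moved from about (3.4, 0.9) to (1.2, 3.2), a distance of √(2.2² + 2.3²) ≈ 3.2.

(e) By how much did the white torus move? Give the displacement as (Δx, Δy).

(-1.1, -1.5)

The white torus started near (7.2, 3.8) and ended near (6.1, 2.3).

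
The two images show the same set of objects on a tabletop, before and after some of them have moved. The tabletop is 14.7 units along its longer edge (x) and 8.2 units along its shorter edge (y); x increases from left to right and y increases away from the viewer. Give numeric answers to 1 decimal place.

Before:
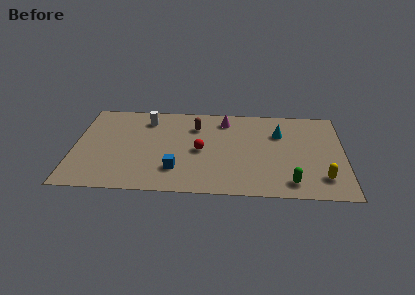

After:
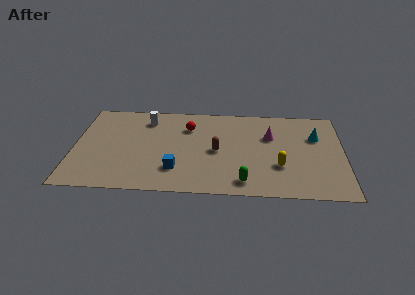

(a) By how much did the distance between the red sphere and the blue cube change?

+1.7

The distance was about 2.2 in the first image and 3.9 in the second, so they moved 1.7 units further apart.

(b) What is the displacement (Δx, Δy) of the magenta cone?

(2.5, -1.4)

The magenta cone started near (8.2, 6.8) and ended near (10.7, 5.4).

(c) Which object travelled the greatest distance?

the magenta cone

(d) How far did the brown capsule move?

2.5

The brown capsule was near (6.6, 6.1) before and (7.8, 3.9) after, so it travelled √(1.2² + 2.2²) ≈ 2.5 units.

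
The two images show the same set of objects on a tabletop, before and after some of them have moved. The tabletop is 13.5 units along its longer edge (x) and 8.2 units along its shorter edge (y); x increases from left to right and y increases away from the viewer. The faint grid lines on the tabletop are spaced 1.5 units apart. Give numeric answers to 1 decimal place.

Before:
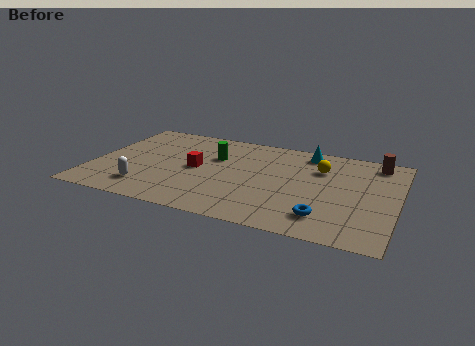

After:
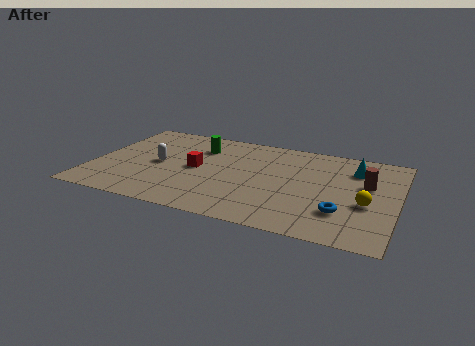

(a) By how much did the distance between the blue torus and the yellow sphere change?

-2.7

The distance was about 4.1 in the first image and 1.4 in the second, so they moved 2.7 units closer together.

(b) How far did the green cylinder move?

1.1

The green cylinder moved from about (5.3, 5.4) to (4.5, 6.1), a distance of √(0.8² + 0.7²) ≈ 1.1.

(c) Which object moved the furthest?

the yellow sphere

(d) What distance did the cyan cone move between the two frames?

2.4

The cyan cone was near (9.3, 7.1) before and (11.5, 6.2) after, so it travelled √(2.2² + 0.9²) ≈ 2.4 units.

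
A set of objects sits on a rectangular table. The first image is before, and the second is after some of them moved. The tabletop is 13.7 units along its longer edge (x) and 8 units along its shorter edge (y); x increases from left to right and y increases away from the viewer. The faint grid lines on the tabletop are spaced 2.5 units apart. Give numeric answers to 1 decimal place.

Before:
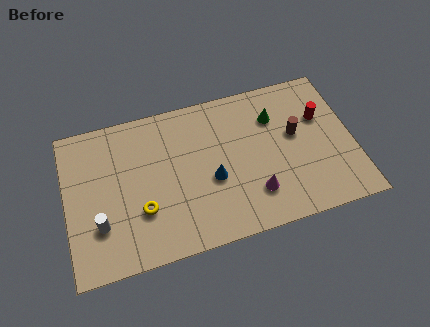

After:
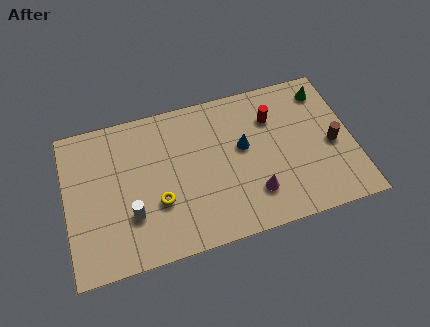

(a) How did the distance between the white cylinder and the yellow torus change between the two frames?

-0.7

They were about 2.0 units apart before and 1.3 after — 0.7 units closer together.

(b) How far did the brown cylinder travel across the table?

2.0

The brown cylinder moved from about (11.0, 4.6) to (12.7, 3.6), a distance of √(1.7² + 1.0²) ≈ 2.0.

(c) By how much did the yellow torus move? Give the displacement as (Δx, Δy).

(0.8, 0.2)

From the two frames, the yellow torus sits at roughly (3.5, 2.6) before and (4.3, 2.8) after.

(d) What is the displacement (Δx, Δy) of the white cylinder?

(1.5, 0.1)

From the two frames, the white cylinder sits at roughly (1.5, 2.4) before and (3.0, 2.5) after.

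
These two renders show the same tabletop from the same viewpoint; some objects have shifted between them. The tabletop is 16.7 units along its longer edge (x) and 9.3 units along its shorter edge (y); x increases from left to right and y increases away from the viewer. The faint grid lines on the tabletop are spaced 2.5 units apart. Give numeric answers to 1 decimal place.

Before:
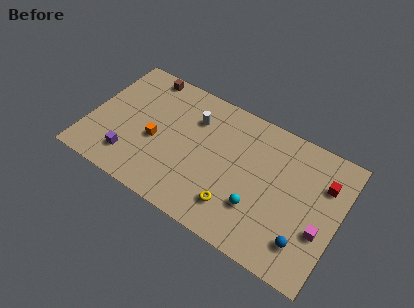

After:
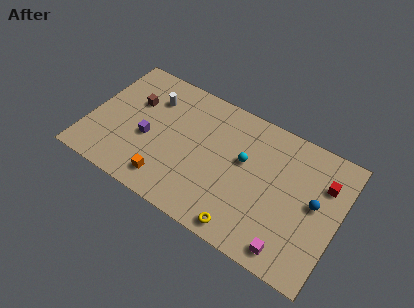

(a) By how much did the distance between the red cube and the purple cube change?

-1.4

Before: roughly 13.2 units apart; after: 11.8. That's 1.4 units closer together.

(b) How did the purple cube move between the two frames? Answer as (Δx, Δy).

(0.9, 1.9)

The purple cube was at about (3.1, 2.0) and moved to about (4.0, 3.9).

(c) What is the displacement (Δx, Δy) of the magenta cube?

(-1.7, -2.2)

From the two frames, the magenta cube sits at roughly (15.7, 3.4) before and (14.0, 1.2) after.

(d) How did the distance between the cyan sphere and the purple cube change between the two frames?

-2.0

The distance was about 8.5 in the first image and 6.5 in the second, so they moved 2.0 units closer together.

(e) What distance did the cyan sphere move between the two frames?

3.0

The cyan sphere was near (11.6, 2.8) before and (10.3, 5.5) after, so it travelled √(1.3² + 2.7²) ≈ 3.0 units.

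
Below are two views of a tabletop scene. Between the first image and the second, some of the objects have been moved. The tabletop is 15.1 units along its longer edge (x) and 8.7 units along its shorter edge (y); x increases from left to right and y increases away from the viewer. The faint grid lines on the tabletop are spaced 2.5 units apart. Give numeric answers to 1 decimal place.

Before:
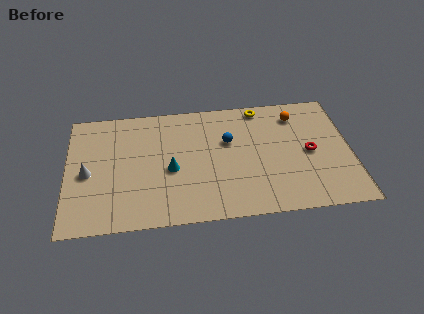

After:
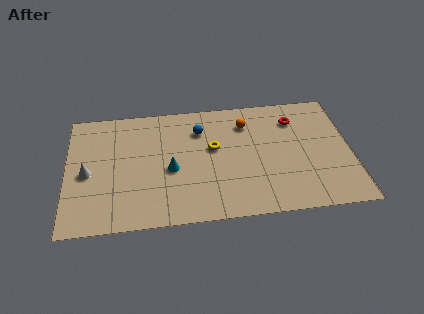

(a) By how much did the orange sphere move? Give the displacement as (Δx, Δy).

(-2.7, -0.3)

From the two frames, the orange sphere sits at roughly (12.3, 7.0) before and (9.6, 6.7) after.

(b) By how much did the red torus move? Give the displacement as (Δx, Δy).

(-0.7, 2.5)

From the two frames, the red torus sits at roughly (12.9, 4.2) before and (12.2, 6.7) after.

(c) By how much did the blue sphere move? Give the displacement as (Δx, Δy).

(-1.5, 1.0)

The blue sphere started near (8.6, 5.5) and ended near (7.1, 6.5).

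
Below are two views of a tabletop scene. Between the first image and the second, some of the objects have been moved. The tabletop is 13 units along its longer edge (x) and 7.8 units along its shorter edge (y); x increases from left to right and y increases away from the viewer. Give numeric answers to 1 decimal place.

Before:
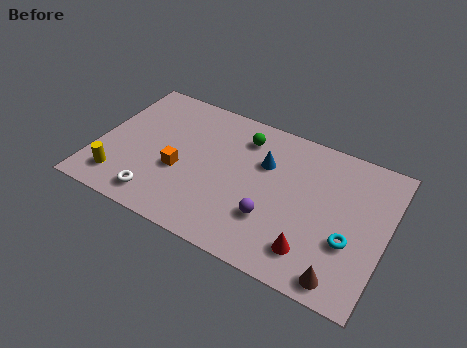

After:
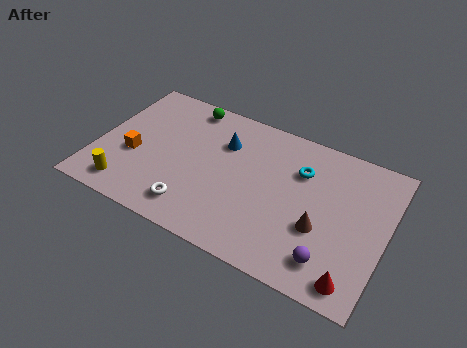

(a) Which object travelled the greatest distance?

the cyan torus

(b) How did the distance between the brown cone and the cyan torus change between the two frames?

+1.0

They were about 1.9 units apart before and 2.9 after — 1.0 units further apart.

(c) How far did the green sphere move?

2.8

From (6.3, 6.2) to (3.6, 6.9), the green sphere covered √(2.7² + 0.7²) ≈ 2.8 units.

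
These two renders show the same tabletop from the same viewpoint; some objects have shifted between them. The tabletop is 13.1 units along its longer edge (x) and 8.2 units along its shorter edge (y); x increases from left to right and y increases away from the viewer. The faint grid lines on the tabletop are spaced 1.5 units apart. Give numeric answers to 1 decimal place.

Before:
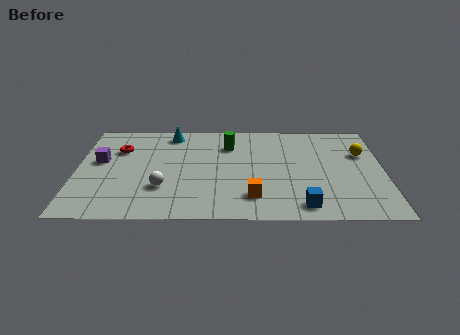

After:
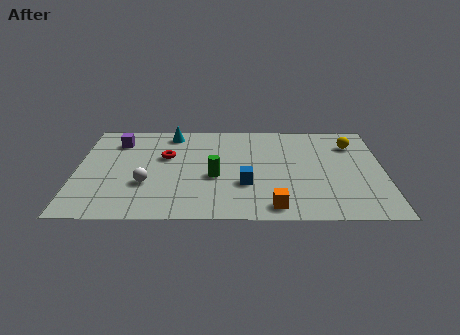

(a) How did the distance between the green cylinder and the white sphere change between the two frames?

-1.6

The distance was about 4.6 in the first image and 3.0 in the second, so they moved 1.6 units closer together.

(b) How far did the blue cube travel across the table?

2.9

The blue cube moved from about (9.6, 1.1) to (7.2, 2.8), a distance of √(2.4² + 1.7²) ≈ 2.9.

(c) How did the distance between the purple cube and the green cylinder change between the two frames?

-0.5

The distance was about 5.7 in the first image and 5.2 in the second, so they moved 0.5 units closer together.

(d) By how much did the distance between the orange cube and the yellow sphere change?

+0.3

The distance was about 5.9 in the first image and 6.2 in the second, so they moved 0.3 units further apart.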